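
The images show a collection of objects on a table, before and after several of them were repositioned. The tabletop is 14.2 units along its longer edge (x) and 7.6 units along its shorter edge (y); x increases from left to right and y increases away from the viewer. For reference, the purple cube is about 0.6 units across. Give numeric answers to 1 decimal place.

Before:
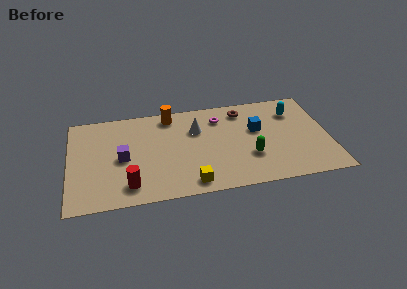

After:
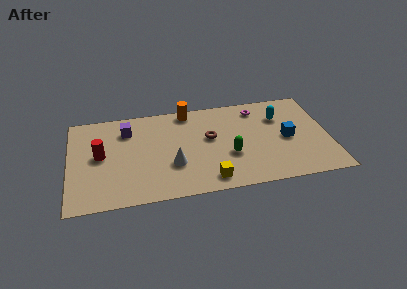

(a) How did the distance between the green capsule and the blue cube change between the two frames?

+1.1

They were about 2.2 units apart before and 3.3 after — 1.1 units further apart.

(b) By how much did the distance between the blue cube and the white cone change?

+3.0

They were about 3.4 units apart before and 6.4 after — 3.0 units further apart.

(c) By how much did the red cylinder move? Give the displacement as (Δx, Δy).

(-1.5, 2.6)

From the two frames, the red cylinder sits at roughly (3.2, 1.4) before and (1.7, 4.0) after.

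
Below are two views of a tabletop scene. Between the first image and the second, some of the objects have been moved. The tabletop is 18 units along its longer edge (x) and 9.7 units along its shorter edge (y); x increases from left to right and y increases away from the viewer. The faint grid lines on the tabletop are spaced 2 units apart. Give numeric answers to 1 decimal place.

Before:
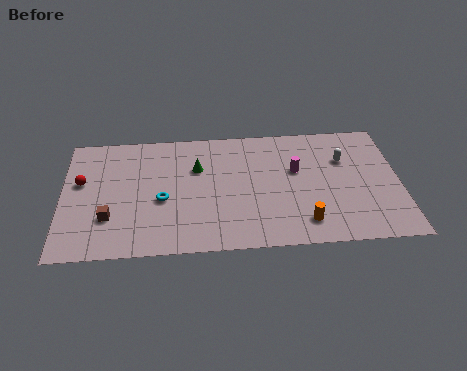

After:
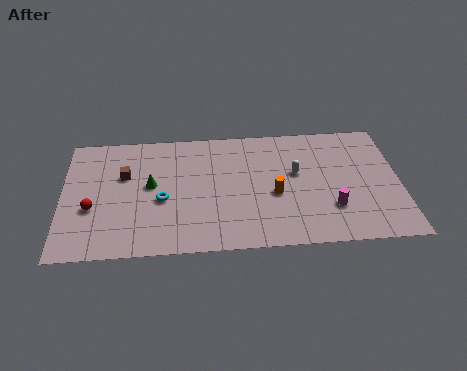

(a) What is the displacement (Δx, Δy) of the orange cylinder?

(-1.5, 2.3)

From the two frames, the orange cylinder sits at roughly (12.8, 1.8) before and (11.3, 4.1) after.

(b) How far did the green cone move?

2.8

From (7.2, 6.5) to (4.7, 5.3), the green cone covered √(2.5² + 1.2²) ≈ 2.8 units.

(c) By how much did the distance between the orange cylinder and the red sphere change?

-2.8

The distance was about 12.5 in the first image and 9.7 in the second, so they moved 2.8 units closer together.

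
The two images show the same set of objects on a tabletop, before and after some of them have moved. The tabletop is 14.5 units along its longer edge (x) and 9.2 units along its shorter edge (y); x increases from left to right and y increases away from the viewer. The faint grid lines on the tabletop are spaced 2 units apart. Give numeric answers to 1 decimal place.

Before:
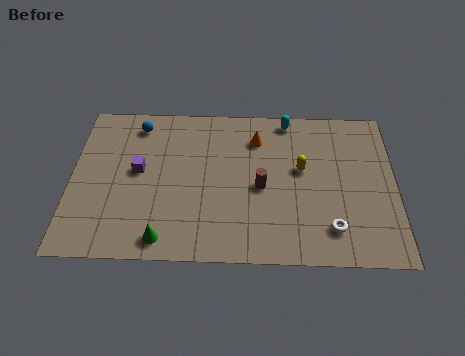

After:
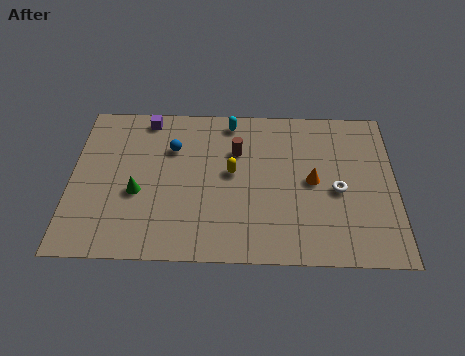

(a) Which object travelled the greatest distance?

the orange cone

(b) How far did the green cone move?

2.9

From (4.2, 1.1) to (3.0, 3.7), the green cone covered √(1.2² + 2.6²) ≈ 2.9 units.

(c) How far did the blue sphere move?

2.1

The blue sphere moved from about (2.9, 7.8) to (4.5, 6.4), a distance of √(1.6² + 1.4²) ≈ 2.1.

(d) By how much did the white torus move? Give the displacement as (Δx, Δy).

(0.3, 2.2)

The white torus was at about (11.6, 1.9) and moved to about (11.9, 4.1).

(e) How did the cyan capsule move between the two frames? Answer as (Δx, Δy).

(-2.6, -0.2)

From the two frames, the cyan capsule sits at roughly (9.7, 8.3) before and (7.1, 8.1) after.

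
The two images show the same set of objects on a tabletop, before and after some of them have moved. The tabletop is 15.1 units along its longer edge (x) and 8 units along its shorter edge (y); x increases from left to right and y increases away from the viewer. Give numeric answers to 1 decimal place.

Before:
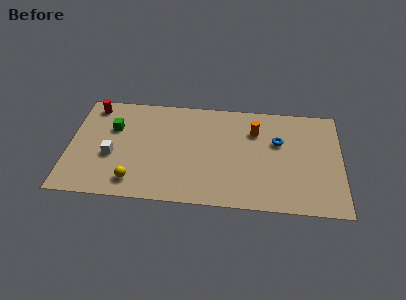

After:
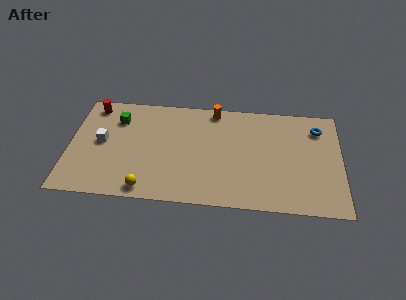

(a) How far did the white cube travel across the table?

1.2

From (2.4, 3.2) to (1.8, 4.2), the white cube covered √(0.6² + 1.0²) ≈ 1.2 units.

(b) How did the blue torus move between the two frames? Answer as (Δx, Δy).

(2.2, 1.2)

From the two frames, the blue torus sits at roughly (11.6, 5.1) before and (13.8, 6.3) after.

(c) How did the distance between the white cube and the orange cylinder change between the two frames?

-1.4

The distance was about 8.3 in the first image and 6.9 in the second, so they moved 1.4 units closer together.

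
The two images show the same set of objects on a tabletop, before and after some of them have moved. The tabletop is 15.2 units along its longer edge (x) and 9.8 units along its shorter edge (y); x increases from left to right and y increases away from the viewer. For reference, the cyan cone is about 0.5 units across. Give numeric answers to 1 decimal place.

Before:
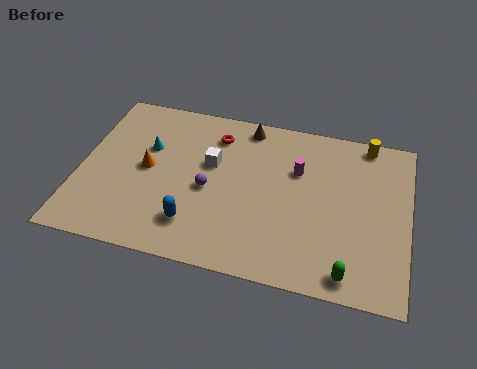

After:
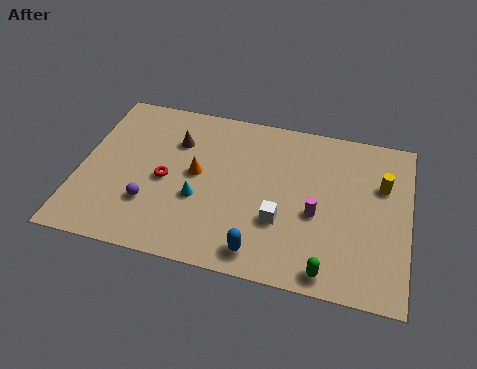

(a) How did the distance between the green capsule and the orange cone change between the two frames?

-2.7

The distance was about 10.3 in the first image and 7.6 in the second, so they moved 2.7 units closer together.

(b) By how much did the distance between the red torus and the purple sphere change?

-1.7

Before: roughly 3.4 units apart; after: 1.7. That's 1.7 units closer together.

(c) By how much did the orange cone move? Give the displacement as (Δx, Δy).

(2.3, 0.2)

From the two frames, the orange cone sits at roughly (3.1, 5.0) before and (5.4, 5.2) after.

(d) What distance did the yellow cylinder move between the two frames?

2.5

The yellow cylinder was near (13.1, 8.9) before and (13.9, 6.5) after, so it travelled √(0.8² + 2.4²) ≈ 2.5 units.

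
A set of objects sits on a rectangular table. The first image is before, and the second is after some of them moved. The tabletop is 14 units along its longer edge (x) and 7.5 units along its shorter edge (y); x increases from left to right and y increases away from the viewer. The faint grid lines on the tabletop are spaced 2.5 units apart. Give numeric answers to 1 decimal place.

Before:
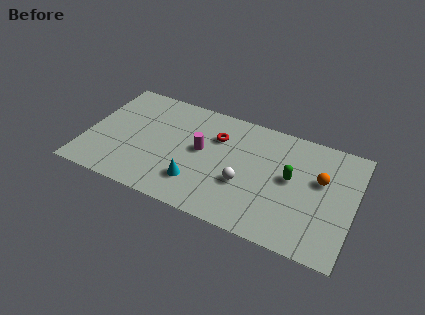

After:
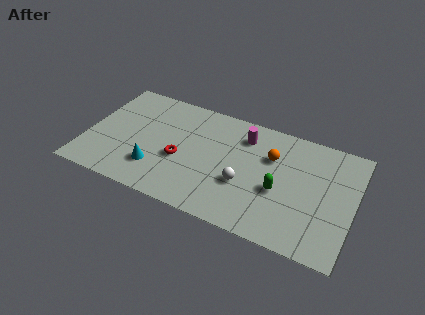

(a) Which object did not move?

the white sphere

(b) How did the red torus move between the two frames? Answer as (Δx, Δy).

(-1.7, -2.2)

From the two frames, the red torus sits at roughly (6.7, 5.3) before and (5.0, 3.1) after.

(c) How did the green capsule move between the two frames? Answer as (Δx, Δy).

(-0.5, -1.0)

The green capsule was at about (10.7, 4.1) and moved to about (10.2, 3.1).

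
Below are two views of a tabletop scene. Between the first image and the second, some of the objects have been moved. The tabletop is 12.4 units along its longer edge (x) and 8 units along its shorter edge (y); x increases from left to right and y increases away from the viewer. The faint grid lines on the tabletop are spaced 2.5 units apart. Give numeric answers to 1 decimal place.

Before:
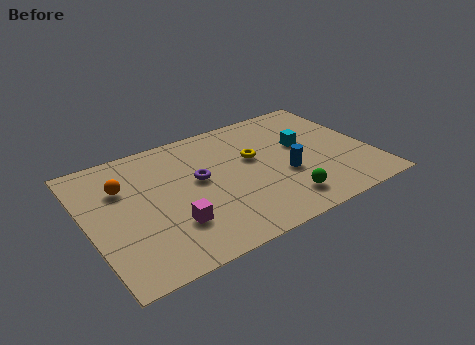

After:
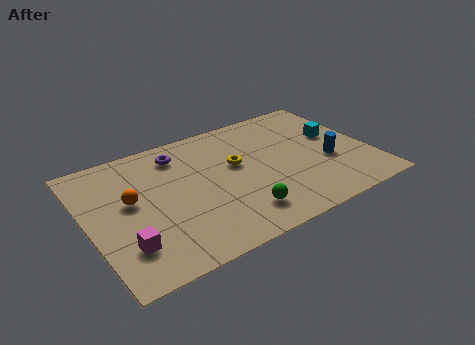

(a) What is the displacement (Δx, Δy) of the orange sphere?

(0.2, -1.0)

The orange sphere started near (1.7, 5.5) and ended near (1.9, 4.5).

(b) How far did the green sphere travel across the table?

1.9

From (8.1, 1.5) to (6.2, 1.6), the green sphere covered √(1.9² + 0.1²) ≈ 1.9 units.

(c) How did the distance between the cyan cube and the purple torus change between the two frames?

+2.3

They were about 4.7 units apart before and 7.0 after — 2.3 units further apart.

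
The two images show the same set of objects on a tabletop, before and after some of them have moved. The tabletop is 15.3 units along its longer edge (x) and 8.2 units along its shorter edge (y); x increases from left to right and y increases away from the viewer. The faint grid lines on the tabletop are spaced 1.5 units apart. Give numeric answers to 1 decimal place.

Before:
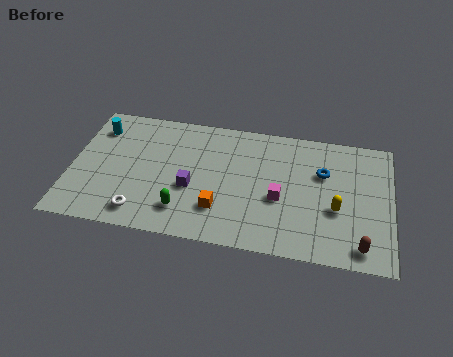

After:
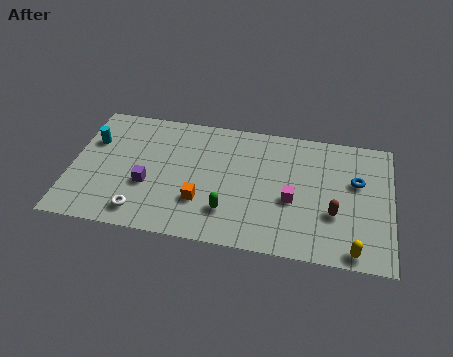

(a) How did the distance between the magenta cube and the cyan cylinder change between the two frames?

+0.5

The distance was about 9.4 in the first image and 9.9 in the second, so they moved 0.5 units further apart.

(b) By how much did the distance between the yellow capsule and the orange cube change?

+1.9

Before: roughly 5.6 units apart; after: 7.5. That's 1.9 units further apart.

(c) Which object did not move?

the white torus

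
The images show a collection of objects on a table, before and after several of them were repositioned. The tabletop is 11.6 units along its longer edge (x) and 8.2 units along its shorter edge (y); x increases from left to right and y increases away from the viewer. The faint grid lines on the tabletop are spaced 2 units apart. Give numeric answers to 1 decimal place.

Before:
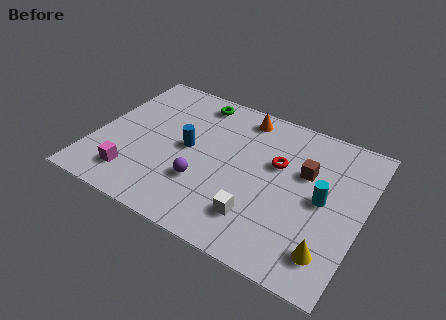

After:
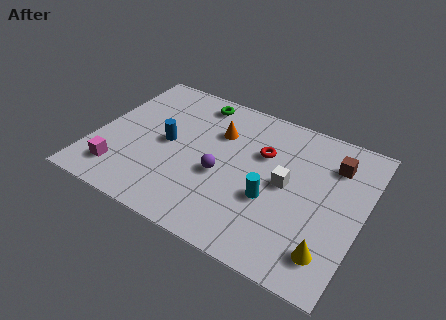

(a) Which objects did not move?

the green torus and the yellow cone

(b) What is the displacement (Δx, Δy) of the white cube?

(0.9, 2.3)

The white cube started near (7.4, 1.9) and ended near (8.3, 4.2).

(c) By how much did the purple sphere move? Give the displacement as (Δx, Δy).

(0.7, 0.8)

The purple sphere started near (4.9, 2.6) and ended near (5.6, 3.4).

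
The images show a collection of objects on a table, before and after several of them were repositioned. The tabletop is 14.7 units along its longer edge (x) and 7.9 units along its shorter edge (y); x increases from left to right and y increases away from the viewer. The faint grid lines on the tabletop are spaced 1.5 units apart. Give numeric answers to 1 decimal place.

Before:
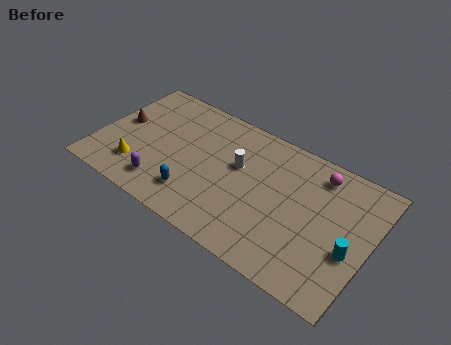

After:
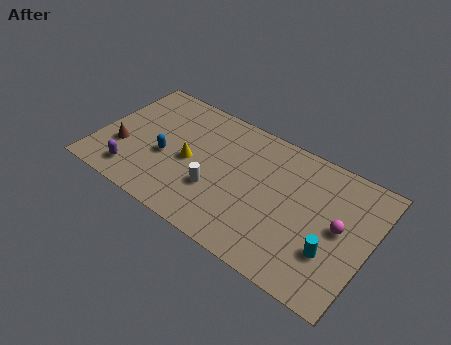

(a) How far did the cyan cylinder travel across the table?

1.1

From (13.8, 3.1) to (12.9, 2.5), the cyan cylinder covered √(0.9² + 0.6²) ≈ 1.1 units.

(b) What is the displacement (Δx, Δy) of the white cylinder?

(-0.9, -2.1)

The white cylinder was at about (7.5, 4.8) and moved to about (6.6, 2.7).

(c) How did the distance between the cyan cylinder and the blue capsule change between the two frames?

+0.9

They were about 8.3 units apart before and 9.2 after — 0.9 units further apart.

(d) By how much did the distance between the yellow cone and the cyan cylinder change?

-3.5

The distance was about 11.5 in the first image and 8.0 in the second, so they moved 3.5 units closer together.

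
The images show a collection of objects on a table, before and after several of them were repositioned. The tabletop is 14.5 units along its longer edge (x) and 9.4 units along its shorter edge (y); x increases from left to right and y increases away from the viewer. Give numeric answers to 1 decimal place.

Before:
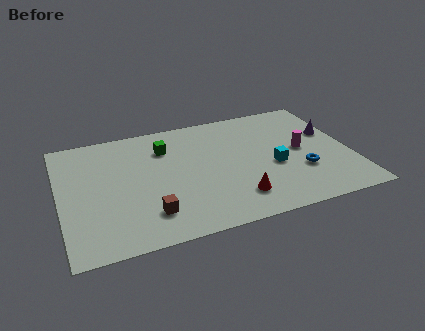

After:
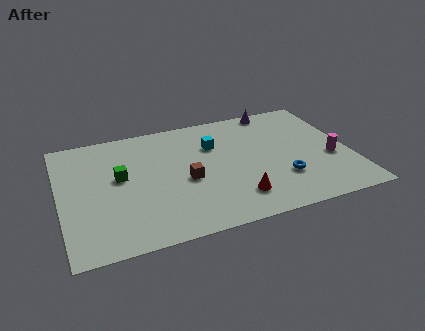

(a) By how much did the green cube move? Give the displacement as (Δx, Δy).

(-2.4, -1.7)

From the two frames, the green cube sits at roughly (5.4, 7.0) before and (3.0, 5.3) after.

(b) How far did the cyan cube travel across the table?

3.8

The cyan cube moved from about (10.6, 3.9) to (7.8, 6.5), a distance of √(2.8² + 2.6²) ≈ 3.8.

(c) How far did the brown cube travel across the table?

2.8

From (4.2, 2.1) to (6.2, 4.1), the brown cube covered √(2.0² + 2.0²) ≈ 2.8 units.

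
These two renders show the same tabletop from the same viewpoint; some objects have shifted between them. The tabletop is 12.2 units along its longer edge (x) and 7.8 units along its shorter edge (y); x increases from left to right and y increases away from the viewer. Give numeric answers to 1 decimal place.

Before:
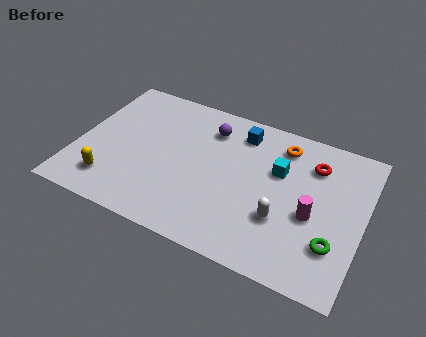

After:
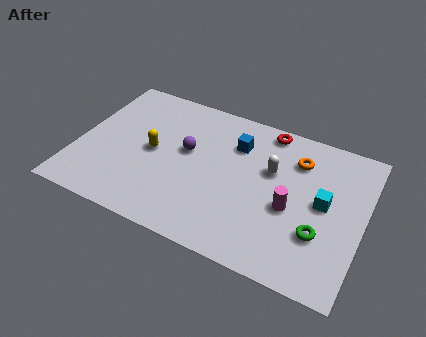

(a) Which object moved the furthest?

the yellow capsule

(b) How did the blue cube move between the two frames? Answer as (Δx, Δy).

(-0.1, -0.7)

From the two frames, the blue cube sits at roughly (6.7, 6.4) before and (6.6, 5.7) after.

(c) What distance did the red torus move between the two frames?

2.4

The red torus moved from about (9.9, 5.9) to (7.8, 7.0), a distance of √(2.1² + 1.1²) ≈ 2.4.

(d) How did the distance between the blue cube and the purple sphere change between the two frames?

+1.0

Before: roughly 1.3 units apart; after: 2.3. That's 1.0 units further apart.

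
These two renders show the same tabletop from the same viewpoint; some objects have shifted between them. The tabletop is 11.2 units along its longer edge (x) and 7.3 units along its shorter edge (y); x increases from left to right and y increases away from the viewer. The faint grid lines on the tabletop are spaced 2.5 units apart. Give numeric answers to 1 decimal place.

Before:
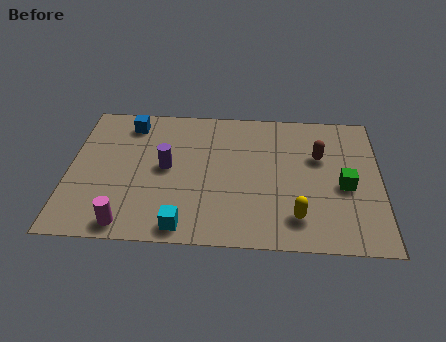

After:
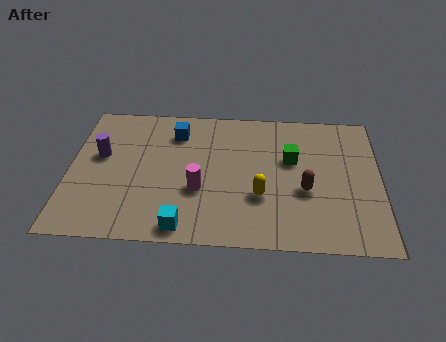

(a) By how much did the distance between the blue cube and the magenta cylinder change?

-2.2

The distance was about 5.3 in the first image and 3.1 in the second, so they moved 2.2 units closer together.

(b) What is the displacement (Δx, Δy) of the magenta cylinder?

(2.5, 1.9)

The magenta cylinder was at about (2.2, 0.8) and moved to about (4.7, 2.7).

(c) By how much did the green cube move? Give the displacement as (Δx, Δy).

(-1.9, 1.3)

From the two frames, the green cube sits at roughly (9.9, 3.2) before and (8.0, 4.5) after.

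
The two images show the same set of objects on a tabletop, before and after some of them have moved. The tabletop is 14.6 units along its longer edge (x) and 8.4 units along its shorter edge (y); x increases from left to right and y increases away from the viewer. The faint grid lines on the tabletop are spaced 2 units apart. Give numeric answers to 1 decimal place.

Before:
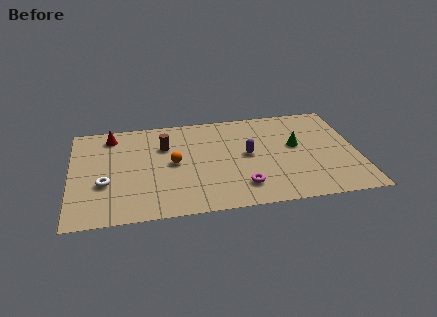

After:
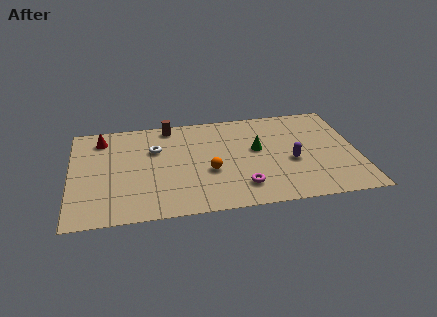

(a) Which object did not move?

the magenta torus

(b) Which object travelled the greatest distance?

the white torus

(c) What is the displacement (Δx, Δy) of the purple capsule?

(2.2, -0.9)

The purple capsule was at about (9.0, 4.4) and moved to about (11.2, 3.5).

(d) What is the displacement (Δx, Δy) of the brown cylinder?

(0.3, 1.7)

The brown cylinder started near (4.8, 5.8) and ended near (5.1, 7.5).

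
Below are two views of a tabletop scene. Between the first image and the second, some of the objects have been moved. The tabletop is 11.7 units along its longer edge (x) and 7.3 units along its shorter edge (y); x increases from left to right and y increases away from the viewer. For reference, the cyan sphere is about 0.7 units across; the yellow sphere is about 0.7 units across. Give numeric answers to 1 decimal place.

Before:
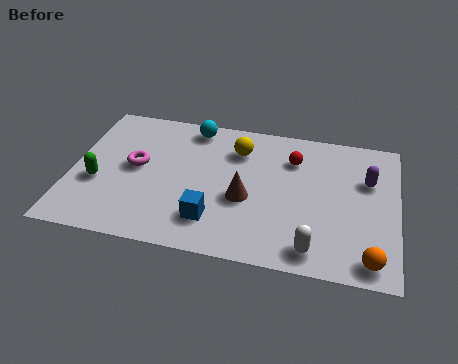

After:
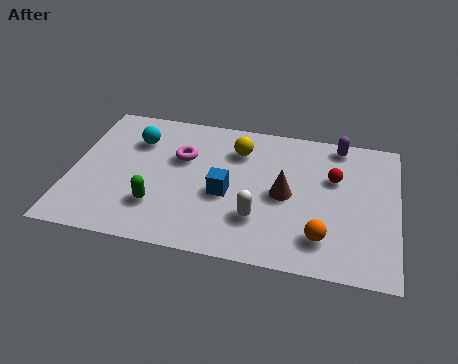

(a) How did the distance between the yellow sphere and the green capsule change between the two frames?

-1.2

Before: roughly 5.6 units apart; after: 4.4. That's 1.2 units closer together.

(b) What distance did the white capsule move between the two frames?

2.3

From (8.8, 1.0) to (6.8, 2.1), the white capsule covered √(2.0² + 1.1²) ≈ 2.3 units.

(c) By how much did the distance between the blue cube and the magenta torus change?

-1.3

They were about 3.6 units apart before and 2.3 after — 1.3 units closer together.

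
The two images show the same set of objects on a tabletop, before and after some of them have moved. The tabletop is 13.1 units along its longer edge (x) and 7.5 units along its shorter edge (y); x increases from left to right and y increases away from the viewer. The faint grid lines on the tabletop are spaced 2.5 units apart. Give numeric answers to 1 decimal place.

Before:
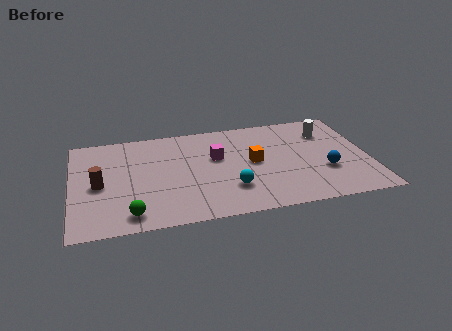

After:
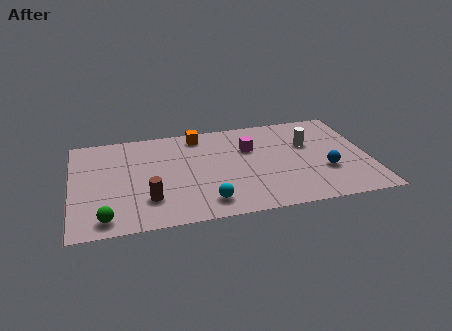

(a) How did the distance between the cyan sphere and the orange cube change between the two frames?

+3.1

The distance was about 2.1 in the first image and 5.2 in the second, so they moved 3.1 units further apart.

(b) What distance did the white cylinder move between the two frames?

1.2

The white cylinder moved from about (11.4, 5.6) to (10.5, 4.8), a distance of √(0.9² + 0.8²) ≈ 1.2.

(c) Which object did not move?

the blue sphere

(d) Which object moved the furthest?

the orange cube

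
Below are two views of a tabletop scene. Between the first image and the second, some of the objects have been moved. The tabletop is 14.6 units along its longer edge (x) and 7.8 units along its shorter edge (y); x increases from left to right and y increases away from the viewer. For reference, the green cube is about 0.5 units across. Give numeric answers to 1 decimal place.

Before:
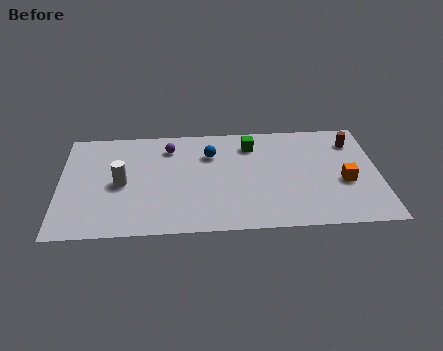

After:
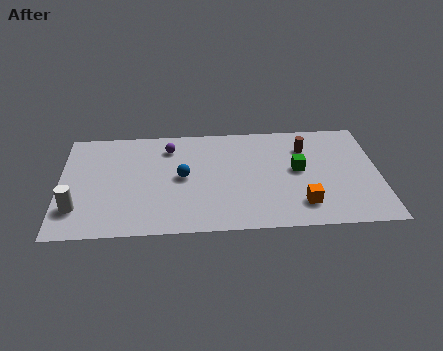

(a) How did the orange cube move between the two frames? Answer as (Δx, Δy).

(-2.0, -1.5)

The orange cube started near (13.0, 3.2) and ended near (11.0, 1.7).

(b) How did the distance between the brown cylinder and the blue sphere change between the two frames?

-0.6

The distance was about 6.6 in the first image and 6.0 in the second, so they moved 0.6 units closer together.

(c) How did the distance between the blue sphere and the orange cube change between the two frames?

-0.7

They were about 6.6 units apart before and 5.9 after — 0.7 units closer together.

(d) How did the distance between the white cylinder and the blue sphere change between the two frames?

+0.7

The distance was about 4.5 in the first image and 5.2 in the second, so they moved 0.7 units further apart.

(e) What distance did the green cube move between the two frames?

2.9

From (8.8, 6.2) to (10.9, 4.2), the green cube covered √(2.1² + 2.0²) ≈ 2.9 units.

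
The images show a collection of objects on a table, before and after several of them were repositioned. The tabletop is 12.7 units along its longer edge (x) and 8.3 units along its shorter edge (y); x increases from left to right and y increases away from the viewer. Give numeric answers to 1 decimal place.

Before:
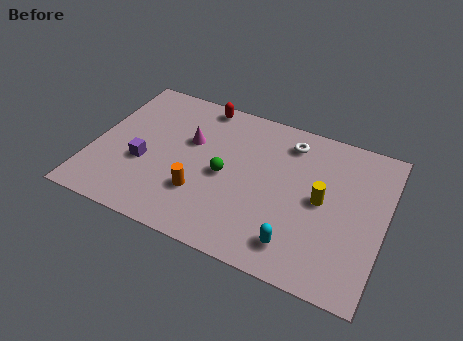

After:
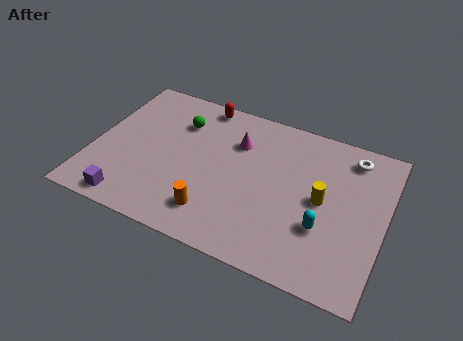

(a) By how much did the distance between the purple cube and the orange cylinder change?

+1.0

The distance was about 2.7 in the first image and 3.7 in the second, so they moved 1.0 units further apart.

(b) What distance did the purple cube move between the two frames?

2.3

The purple cube was near (2.3, 3.2) before and (2.0, 0.9) after, so it travelled √(0.3² + 2.3²) ≈ 2.3 units.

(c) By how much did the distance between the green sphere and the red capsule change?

-2.3

They were about 3.9 units apart before and 1.6 after — 2.3 units closer together.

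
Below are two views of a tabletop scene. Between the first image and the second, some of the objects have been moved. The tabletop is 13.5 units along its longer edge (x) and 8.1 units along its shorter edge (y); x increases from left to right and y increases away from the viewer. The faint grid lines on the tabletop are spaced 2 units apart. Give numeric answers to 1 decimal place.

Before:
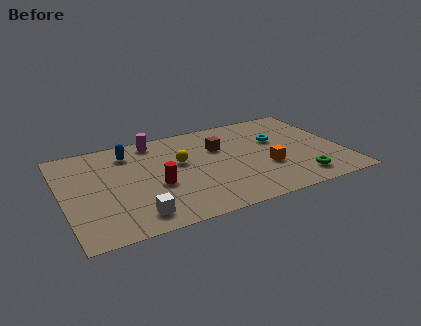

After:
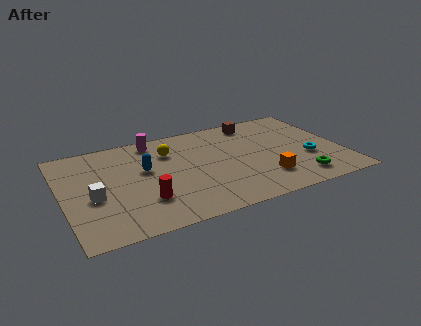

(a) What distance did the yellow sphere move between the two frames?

1.2

From (5.7, 4.8) to (5.3, 5.9), the yellow sphere covered √(0.4² + 1.1²) ≈ 1.2 units.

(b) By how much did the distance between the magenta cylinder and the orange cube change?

+0.5

Before: roughly 6.5 units apart; after: 7.0. That's 0.5 units further apart.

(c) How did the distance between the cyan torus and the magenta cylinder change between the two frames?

+2.1

They were about 6.1 units apart before and 8.2 after — 2.1 units further apart.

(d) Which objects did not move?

the magenta cylinder and the green torus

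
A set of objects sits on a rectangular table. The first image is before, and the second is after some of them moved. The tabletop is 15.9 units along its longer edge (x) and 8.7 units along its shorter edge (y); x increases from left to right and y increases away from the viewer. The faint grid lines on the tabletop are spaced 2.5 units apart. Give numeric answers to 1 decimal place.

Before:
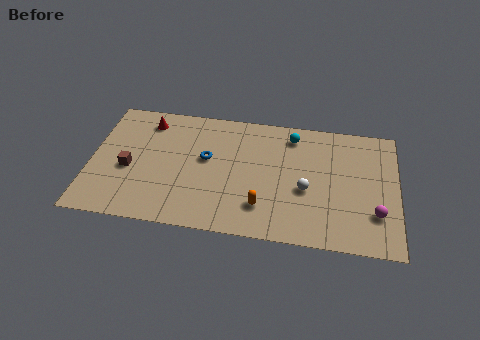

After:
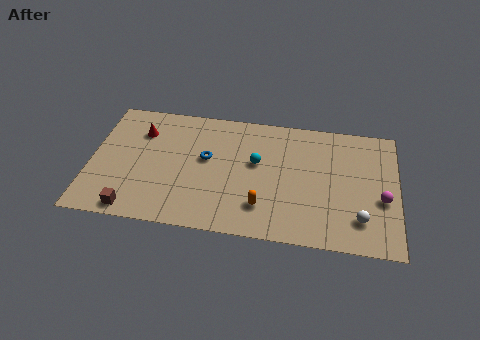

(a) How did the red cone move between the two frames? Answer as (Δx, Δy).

(-0.3, -0.8)

From the two frames, the red cone sits at roughly (2.8, 7.2) before and (2.5, 6.4) after.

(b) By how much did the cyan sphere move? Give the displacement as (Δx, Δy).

(-1.8, -2.2)

The cyan sphere was at about (10.4, 7.3) and moved to about (8.6, 5.1).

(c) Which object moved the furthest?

the white sphere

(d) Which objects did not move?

the orange capsule and the blue torus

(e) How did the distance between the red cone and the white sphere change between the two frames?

+3.2

Before: roughly 9.1 units apart; after: 12.3. That's 3.2 units further apart.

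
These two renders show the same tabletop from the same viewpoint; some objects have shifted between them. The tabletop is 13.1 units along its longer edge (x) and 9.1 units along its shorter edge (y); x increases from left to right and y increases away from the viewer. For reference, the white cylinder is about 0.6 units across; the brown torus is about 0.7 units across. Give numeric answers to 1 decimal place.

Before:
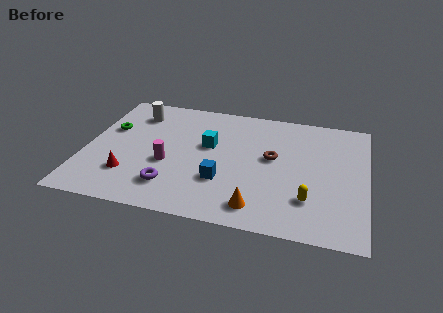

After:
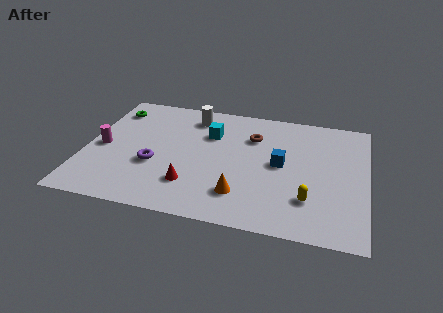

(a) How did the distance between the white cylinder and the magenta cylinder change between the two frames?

+1.2

Before: roughly 4.0 units apart; after: 5.2. That's 1.2 units further apart.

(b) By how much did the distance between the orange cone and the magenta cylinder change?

+2.1

They were about 4.8 units apart before and 6.9 after — 2.1 units further apart.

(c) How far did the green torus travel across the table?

1.6

From (1.0, 5.7) to (1.0, 7.3), the green torus covered √(0.0² + 1.6²) ≈ 1.6 units.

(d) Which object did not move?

the yellow capsule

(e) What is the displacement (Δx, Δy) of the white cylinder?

(2.7, 0.3)

The white cylinder was at about (2.1, 7.2) and moved to about (4.8, 7.5).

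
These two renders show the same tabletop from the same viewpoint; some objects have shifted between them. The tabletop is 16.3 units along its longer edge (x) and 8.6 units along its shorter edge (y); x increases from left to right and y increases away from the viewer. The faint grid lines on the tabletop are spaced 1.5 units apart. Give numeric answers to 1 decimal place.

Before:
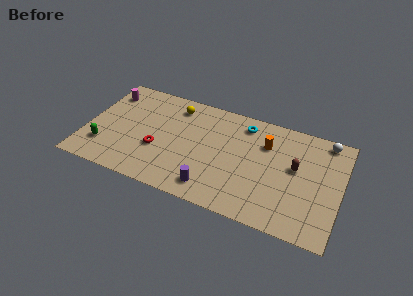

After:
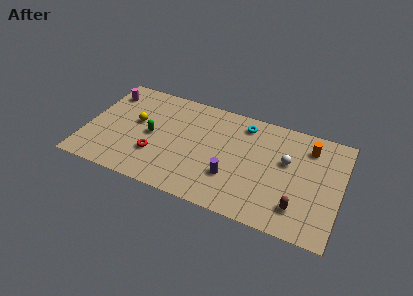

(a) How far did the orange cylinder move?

2.8

From (11.4, 6.1) to (14.1, 6.8), the orange cylinder covered √(2.7² + 0.7²) ≈ 2.8 units.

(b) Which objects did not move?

the cyan torus and the magenta cylinder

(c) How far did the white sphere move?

3.4

From (15.1, 7.7) to (12.8, 5.2), the white sphere covered √(2.3² + 2.5²) ≈ 3.4 units.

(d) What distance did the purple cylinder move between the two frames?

1.7

From (8.4, 1.4) to (9.5, 2.7), the purple cylinder covered √(1.1² + 1.3²) ≈ 1.7 units.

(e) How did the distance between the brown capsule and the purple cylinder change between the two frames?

-1.7

The distance was about 6.1 in the first image and 4.4 in the second, so they moved 1.7 units closer together.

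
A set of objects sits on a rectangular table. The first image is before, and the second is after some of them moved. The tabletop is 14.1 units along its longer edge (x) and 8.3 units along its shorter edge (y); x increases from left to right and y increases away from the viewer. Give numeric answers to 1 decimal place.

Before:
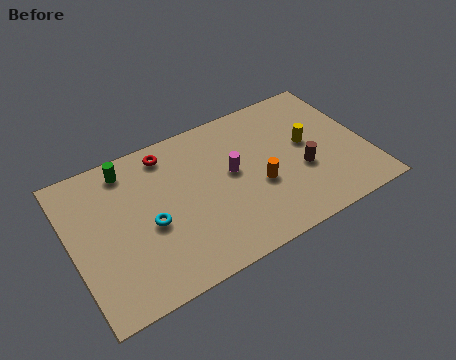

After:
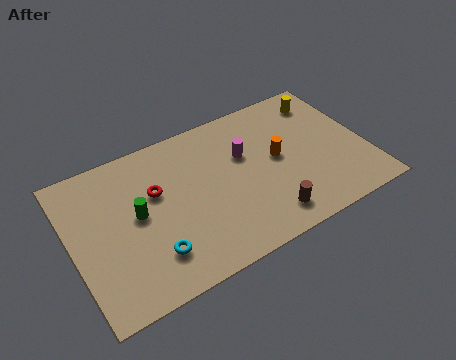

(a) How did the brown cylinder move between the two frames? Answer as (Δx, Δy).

(-2.0, -1.8)

The brown cylinder started near (10.9, 3.2) and ended near (8.9, 1.4).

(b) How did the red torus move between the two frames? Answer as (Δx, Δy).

(-0.8, -1.9)

The red torus was at about (4.9, 7.1) and moved to about (4.1, 5.2).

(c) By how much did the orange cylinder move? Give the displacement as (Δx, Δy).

(1.1, 1.1)

The orange cylinder started near (8.8, 3.3) and ended near (9.9, 4.4).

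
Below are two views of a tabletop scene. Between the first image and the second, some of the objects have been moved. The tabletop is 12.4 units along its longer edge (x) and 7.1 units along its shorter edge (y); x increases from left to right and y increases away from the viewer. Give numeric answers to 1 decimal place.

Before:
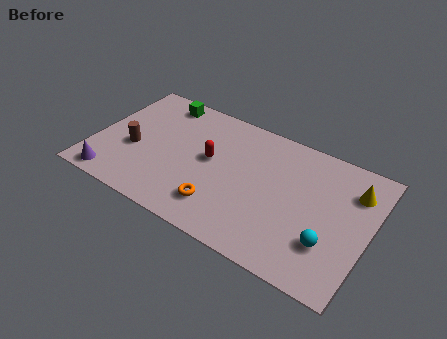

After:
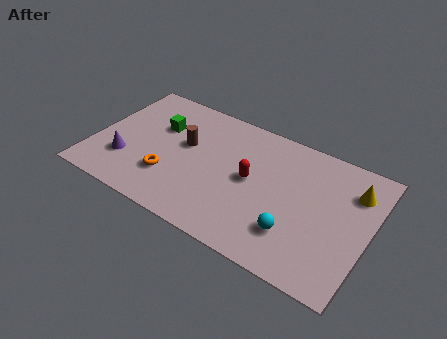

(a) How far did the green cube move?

1.5

The green cube moved from about (2.5, 6.2) to (2.7, 4.7), a distance of √(0.2² + 1.5²) ≈ 1.5.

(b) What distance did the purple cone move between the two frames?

1.4

The purple cone moved from about (1.2, 0.8) to (1.6, 2.1), a distance of √(0.4² + 1.3²) ≈ 1.4.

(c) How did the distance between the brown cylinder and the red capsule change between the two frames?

-0.4

The distance was about 3.5 in the first image and 3.1 in the second, so they moved 0.4 units closer together.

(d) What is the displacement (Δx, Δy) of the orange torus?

(-2.4, 0.5)

The orange torus started near (6.0, 1.6) and ended near (3.6, 2.1).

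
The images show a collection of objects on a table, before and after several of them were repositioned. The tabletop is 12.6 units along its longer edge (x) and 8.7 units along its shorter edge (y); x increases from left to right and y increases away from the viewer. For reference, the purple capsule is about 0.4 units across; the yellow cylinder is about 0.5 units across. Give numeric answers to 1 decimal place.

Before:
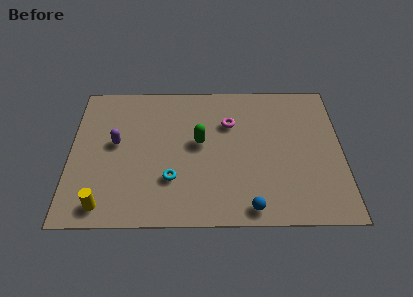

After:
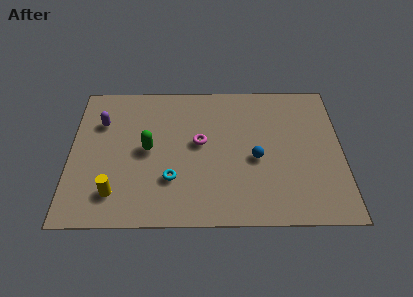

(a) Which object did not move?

the cyan torus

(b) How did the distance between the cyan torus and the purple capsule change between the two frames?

+1.4

Before: roughly 3.4 units apart; after: 4.8. That's 1.4 units further apart.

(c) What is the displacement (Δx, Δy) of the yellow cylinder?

(0.5, 0.7)

The yellow cylinder was at about (1.6, 1.1) and moved to about (2.1, 1.8).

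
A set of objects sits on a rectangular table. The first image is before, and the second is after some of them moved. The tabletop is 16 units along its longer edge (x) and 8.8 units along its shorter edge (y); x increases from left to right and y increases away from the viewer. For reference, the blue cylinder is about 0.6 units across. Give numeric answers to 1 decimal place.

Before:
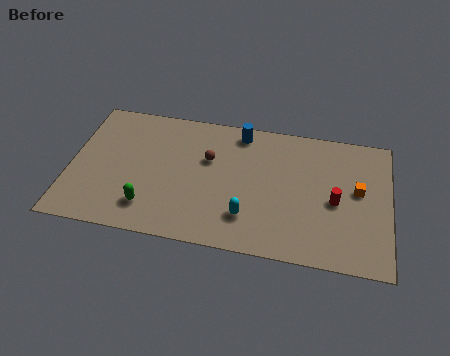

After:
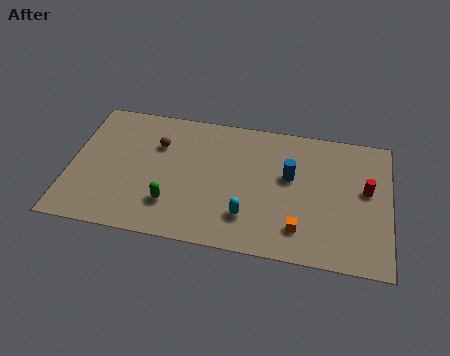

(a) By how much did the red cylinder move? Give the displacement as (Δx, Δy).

(1.5, 1.0)

The red cylinder was at about (13.3, 4.0) and moved to about (14.8, 5.0).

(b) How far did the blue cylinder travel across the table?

3.6

The blue cylinder moved from about (8.4, 7.7) to (11.0, 5.2), a distance of √(2.6² + 2.5²) ≈ 3.6.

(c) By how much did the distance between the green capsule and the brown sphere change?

-0.7

They were about 4.6 units apart before and 3.9 after — 0.7 units closer together.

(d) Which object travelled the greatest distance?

the orange cube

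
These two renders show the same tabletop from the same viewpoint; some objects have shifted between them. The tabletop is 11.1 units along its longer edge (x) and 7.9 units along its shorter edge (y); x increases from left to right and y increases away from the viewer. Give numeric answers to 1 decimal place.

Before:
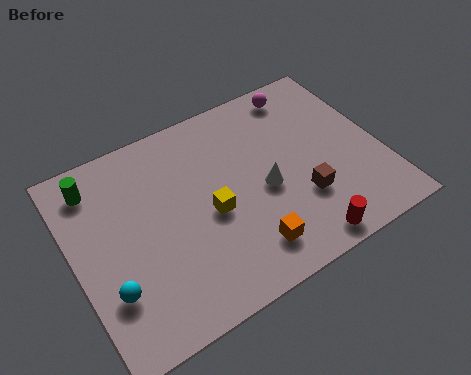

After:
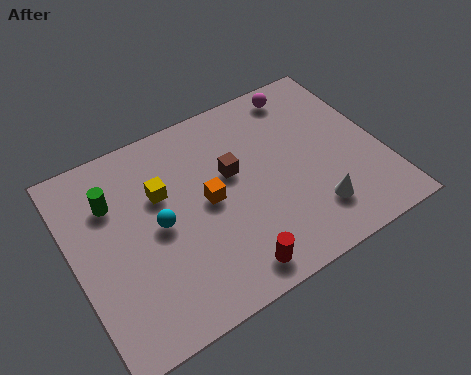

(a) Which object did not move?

the magenta sphere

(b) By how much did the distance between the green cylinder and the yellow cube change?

-3.0

The distance was about 4.8 in the first image and 1.8 in the second, so they moved 3.0 units closer together.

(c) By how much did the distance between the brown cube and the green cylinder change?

-3.7

Before: roughly 8.0 units apart; after: 4.3. That's 3.7 units closer together.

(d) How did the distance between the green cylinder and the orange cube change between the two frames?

-3.3

The distance was about 6.9 in the first image and 3.6 in the second, so they moved 3.3 units closer together.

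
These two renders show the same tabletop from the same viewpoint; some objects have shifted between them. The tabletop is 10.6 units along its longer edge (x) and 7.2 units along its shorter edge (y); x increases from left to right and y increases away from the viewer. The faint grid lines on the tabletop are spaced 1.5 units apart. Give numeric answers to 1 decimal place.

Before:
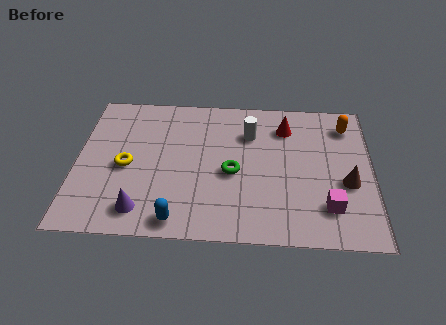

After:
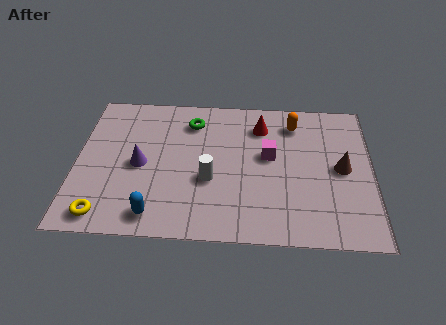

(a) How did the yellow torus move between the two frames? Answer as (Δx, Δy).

(-0.7, -2.4)

The yellow torus started near (1.8, 3.3) and ended near (1.1, 0.9).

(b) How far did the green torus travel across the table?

2.9

The green torus was near (5.6, 3.2) before and (4.1, 5.7) after, so it travelled √(1.5² + 2.5²) ≈ 2.9 units.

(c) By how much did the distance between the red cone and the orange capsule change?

-1.0

They were about 2.2 units apart before and 1.2 after — 1.0 units closer together.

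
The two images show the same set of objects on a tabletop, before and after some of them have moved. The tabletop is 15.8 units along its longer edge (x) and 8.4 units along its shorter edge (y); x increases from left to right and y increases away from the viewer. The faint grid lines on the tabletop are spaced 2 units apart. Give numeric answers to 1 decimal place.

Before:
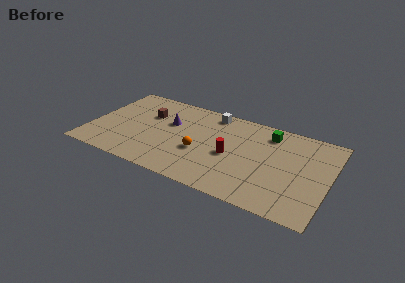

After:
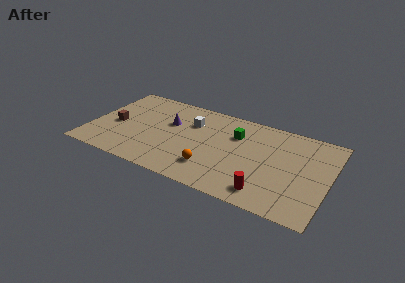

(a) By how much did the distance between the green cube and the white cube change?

-0.9

The distance was about 3.9 in the first image and 3.0 in the second, so they moved 0.9 units closer together.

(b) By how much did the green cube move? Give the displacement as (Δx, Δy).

(-2.1, -1.0)

From the two frames, the green cube sits at roughly (11.6, 6.9) before and (9.5, 5.9) after.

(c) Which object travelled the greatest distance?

the red cylinder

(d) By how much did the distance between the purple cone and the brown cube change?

+2.3

They were about 1.5 units apart before and 3.8 after — 2.3 units further apart.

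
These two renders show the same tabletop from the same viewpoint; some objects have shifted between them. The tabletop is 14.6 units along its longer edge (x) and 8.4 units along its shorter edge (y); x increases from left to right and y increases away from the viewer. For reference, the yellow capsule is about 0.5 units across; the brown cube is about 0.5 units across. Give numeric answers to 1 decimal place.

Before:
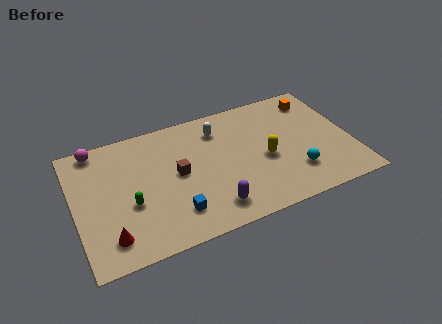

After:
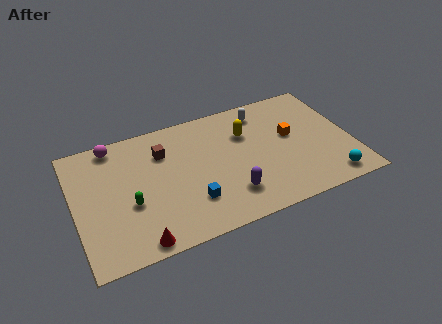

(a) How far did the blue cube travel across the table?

1.0

From (5.0, 1.9) to (5.9, 2.3), the blue cube covered √(0.9² + 0.4²) ≈ 1.0 units.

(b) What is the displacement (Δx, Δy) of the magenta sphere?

(0.9, -0.1)

The magenta sphere was at about (1.4, 7.6) and moved to about (2.3, 7.5).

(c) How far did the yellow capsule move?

2.2

The yellow capsule moved from about (10.0, 3.7) to (9.2, 5.8), a distance of √(0.8² + 2.1²) ≈ 2.2.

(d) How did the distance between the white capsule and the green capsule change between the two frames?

+2.3

Before: roughly 6.0 units apart; after: 8.3. That's 2.3 units further apart.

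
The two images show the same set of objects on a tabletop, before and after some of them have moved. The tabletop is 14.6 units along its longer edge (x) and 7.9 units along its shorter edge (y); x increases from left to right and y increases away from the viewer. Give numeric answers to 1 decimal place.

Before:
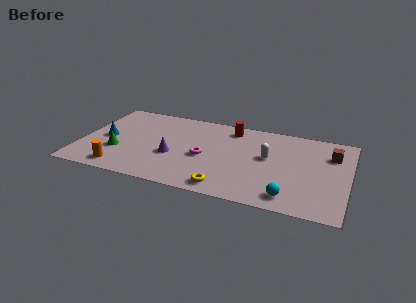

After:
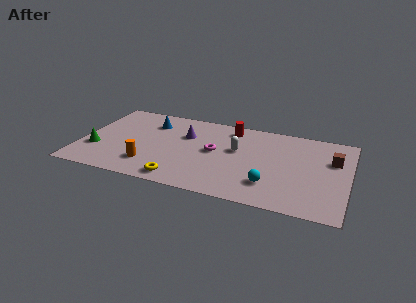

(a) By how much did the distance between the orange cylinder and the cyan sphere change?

-2.6

They were about 9.2 units apart before and 6.6 after — 2.6 units closer together.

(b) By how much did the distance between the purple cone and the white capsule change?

-2.3

Before: roughly 5.3 units apart; after: 3.0. That's 2.3 units closer together.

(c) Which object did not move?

the red cylinder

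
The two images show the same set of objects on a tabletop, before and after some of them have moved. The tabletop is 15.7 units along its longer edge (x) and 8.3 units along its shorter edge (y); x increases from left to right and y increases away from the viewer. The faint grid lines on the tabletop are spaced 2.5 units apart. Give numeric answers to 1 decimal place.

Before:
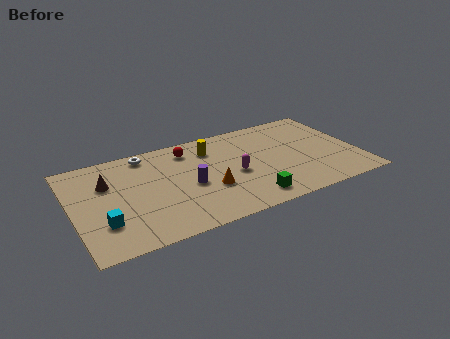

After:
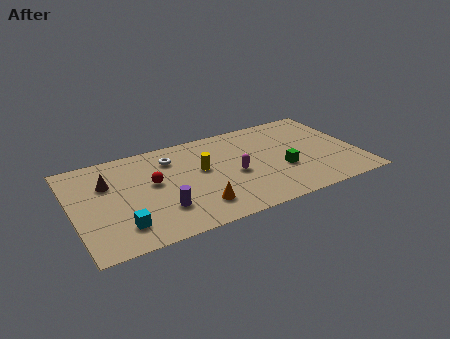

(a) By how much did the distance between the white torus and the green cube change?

-1.1

Before: roughly 7.8 units apart; after: 6.7. That's 1.1 units closer together.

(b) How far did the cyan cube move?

1.1

The cyan cube was near (1.5, 2.4) before and (2.4, 1.8) after, so it travelled √(0.9² + 0.6²) ≈ 1.1 units.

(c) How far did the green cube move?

2.8

The green cube moved from about (9.3, 1.3) to (11.4, 3.1), a distance of √(2.1² + 1.8²) ≈ 2.8.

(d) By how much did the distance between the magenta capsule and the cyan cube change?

-0.7

Before: roughly 7.4 units apart; after: 6.7. That's 0.7 units closer together.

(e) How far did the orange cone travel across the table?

1.4

The orange cone moved from about (7.3, 3.0) to (6.5, 1.8), a distance of √(0.8² + 1.2²) ≈ 1.4.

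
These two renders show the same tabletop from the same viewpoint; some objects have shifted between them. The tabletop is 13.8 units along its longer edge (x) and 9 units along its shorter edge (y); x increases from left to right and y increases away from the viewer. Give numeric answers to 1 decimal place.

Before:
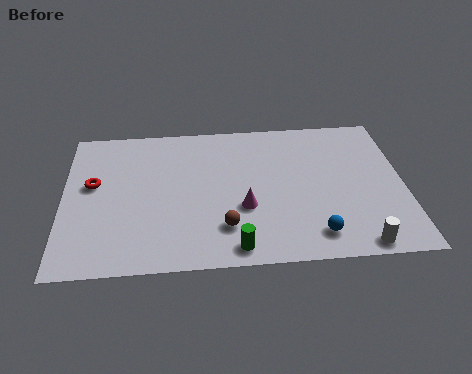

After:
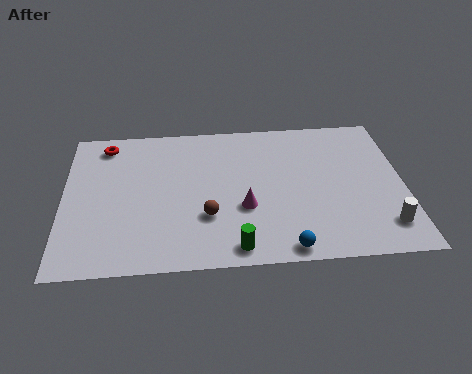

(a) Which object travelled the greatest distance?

the red torus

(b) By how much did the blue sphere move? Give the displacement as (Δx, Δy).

(-1.2, -0.7)

The blue sphere was at about (10.1, 1.5) and moved to about (8.9, 0.8).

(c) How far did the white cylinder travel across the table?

1.5

The white cylinder moved from about (11.8, 0.8) to (12.9, 1.8), a distance of √(1.1² + 1.0²) ≈ 1.5.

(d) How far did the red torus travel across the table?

2.5

The red torus moved from about (1.2, 5.2) to (1.7, 7.7), a distance of √(0.5² + 2.5²) ≈ 2.5.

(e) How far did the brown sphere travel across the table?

1.0

The brown sphere was near (6.5, 2.2) before and (5.8, 2.9) after, so it travelled √(0.7² + 0.7²) ≈ 1.0 units.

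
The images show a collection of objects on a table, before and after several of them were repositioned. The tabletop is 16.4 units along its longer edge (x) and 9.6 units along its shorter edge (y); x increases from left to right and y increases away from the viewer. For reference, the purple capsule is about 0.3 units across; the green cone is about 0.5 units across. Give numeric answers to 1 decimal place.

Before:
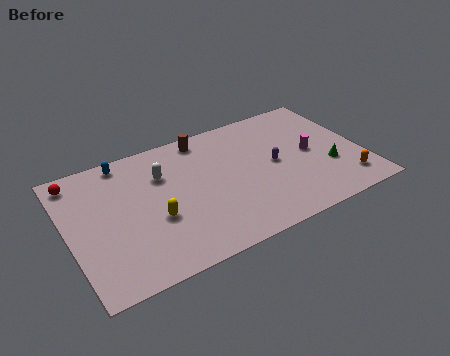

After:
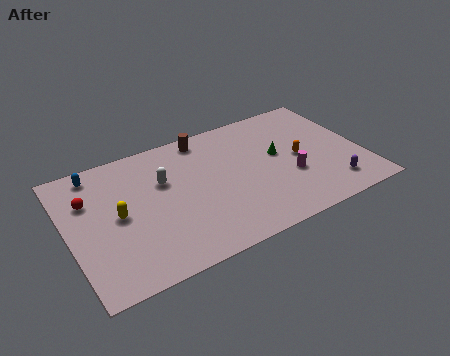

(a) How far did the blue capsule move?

1.6

The blue capsule was near (3.5, 8.6) before and (1.9, 8.4) after, so it travelled √(1.6² + 0.2²) ≈ 1.6 units.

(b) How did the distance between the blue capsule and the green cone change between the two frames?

-1.8

The distance was about 12.1 in the first image and 10.3 in the second, so they moved 1.8 units closer together.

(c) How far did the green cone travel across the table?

3.3

From (14.4, 3.3) to (11.8, 5.4), the green cone covered √(2.6² + 2.1²) ≈ 3.3 units.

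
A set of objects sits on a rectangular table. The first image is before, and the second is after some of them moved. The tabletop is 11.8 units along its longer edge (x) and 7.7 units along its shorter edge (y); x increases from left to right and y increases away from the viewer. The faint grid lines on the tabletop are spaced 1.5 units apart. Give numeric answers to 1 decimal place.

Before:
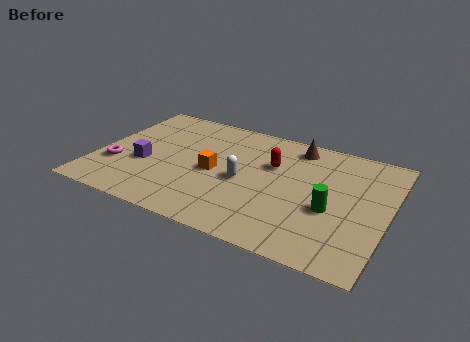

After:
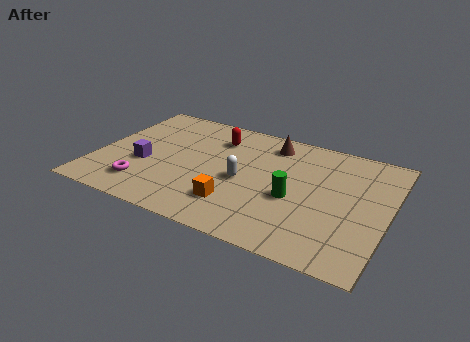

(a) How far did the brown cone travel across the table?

1.0

The brown cone moved from about (7.8, 6.6) to (6.8, 6.4), a distance of √(1.0² + 0.2²) ≈ 1.0.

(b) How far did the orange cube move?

2.0

From (4.8, 3.6) to (5.9, 1.9), the orange cube covered √(1.1² + 1.7²) ≈ 2.0 units.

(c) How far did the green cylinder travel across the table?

1.5

From (9.6, 3.1) to (8.1, 3.2), the green cylinder covered √(1.5² + 0.1²) ≈ 1.5 units.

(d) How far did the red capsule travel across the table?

2.6

The red capsule moved from about (7.0, 5.0) to (4.6, 5.9), a distance of √(2.4² + 0.9²) ≈ 2.6.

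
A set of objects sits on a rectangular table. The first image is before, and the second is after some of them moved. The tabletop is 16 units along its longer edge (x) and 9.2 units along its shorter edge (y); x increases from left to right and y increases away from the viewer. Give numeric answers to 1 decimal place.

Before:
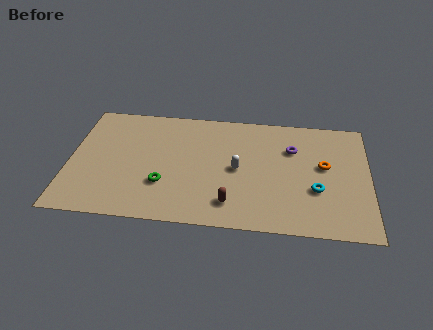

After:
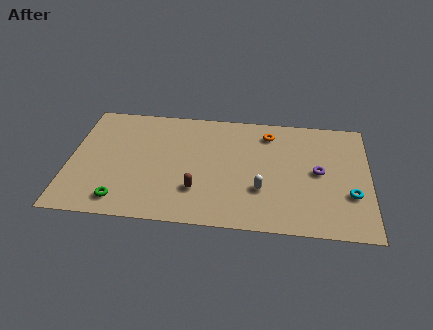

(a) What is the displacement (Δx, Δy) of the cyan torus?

(1.8, -0.2)

From the two frames, the cyan torus sits at roughly (13.2, 3.3) before and (15.0, 3.1) after.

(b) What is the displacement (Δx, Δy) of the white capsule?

(1.3, -1.5)

From the two frames, the white capsule sits at roughly (9.0, 4.5) before and (10.3, 3.0) after.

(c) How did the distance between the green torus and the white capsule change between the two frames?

+3.4

Before: roughly 4.2 units apart; after: 7.6. That's 3.4 units further apart.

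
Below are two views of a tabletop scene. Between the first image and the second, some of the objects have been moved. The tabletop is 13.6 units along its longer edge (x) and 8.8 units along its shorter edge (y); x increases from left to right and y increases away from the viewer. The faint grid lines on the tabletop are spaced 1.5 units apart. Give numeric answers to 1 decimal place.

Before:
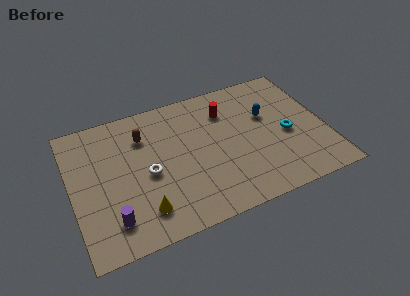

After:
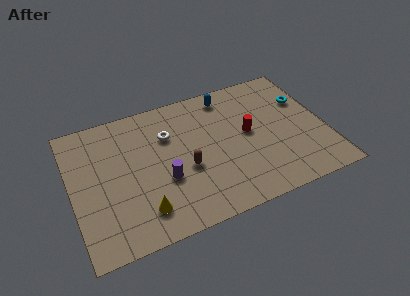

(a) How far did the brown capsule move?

3.5

The brown capsule was near (4.0, 6.5) before and (6.0, 3.6) after, so it travelled √(2.0² + 2.9²) ≈ 3.5 units.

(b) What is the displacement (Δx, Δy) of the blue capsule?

(-1.9, 2.1)

The blue capsule started near (10.6, 5.5) and ended near (8.7, 7.6).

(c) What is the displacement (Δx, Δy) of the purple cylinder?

(2.9, 1.5)

The purple cylinder started near (1.9, 1.8) and ended near (4.8, 3.3).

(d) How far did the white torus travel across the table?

2.5

The white torus moved from about (4.0, 4.0) to (5.3, 6.1), a distance of √(1.3² + 2.1²) ≈ 2.5.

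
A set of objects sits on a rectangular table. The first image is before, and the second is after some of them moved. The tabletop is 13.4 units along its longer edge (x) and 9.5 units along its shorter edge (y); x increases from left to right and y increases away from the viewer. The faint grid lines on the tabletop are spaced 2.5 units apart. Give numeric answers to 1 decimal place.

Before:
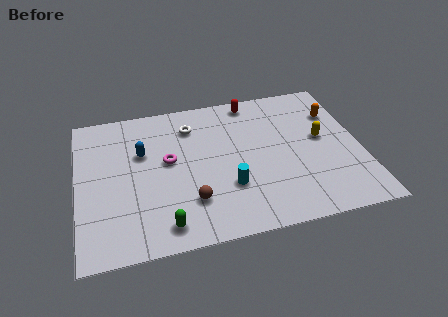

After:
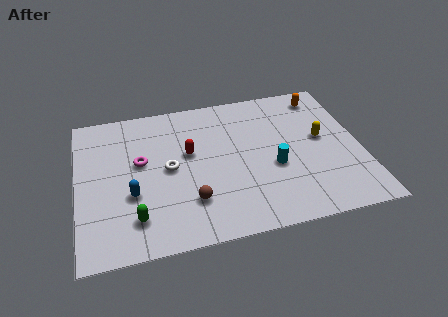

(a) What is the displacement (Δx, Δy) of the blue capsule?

(-0.6, -2.6)

The blue capsule started near (3.1, 6.1) and ended near (2.5, 3.5).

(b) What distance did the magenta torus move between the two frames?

1.3

From (4.3, 5.3) to (3.0, 5.5), the magenta torus covered √(1.3² + 0.2²) ≈ 1.3 units.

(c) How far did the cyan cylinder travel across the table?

2.3

From (7.0, 3.0) to (9.2, 3.8), the cyan cylinder covered √(2.2² + 0.8²) ≈ 2.3 units.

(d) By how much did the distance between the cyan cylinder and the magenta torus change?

+2.9

Before: roughly 3.5 units apart; after: 6.4. That's 2.9 units further apart.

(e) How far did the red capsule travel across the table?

4.3

The red capsule was near (8.5, 8.5) before and (5.3, 5.6) after, so it travelled √(3.2² + 2.9²) ≈ 4.3 units.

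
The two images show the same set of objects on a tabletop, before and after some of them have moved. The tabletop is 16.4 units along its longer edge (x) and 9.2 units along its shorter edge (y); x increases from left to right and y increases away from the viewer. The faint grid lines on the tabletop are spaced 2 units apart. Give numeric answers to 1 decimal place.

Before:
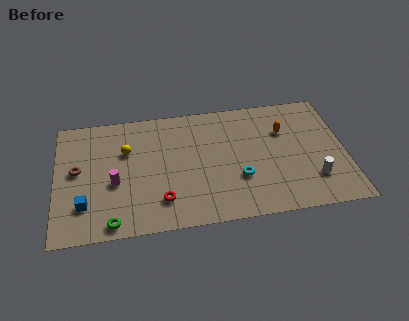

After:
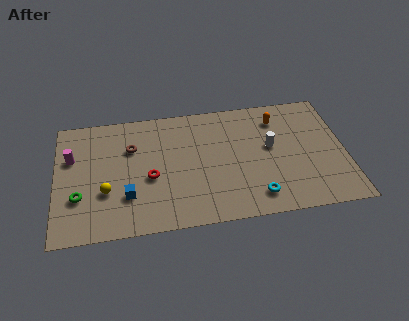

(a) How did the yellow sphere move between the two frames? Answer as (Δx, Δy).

(-1.2, -2.9)

The yellow sphere started near (4.0, 6.1) and ended near (2.8, 3.2).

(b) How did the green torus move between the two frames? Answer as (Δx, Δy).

(-1.8, 2.1)

From the two frames, the green torus sits at roughly (3.1, 0.9) before and (1.3, 3.0) after.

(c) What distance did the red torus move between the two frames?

1.9

The red torus moved from about (5.9, 2.1) to (5.3, 3.9), a distance of √(0.6² + 1.8²) ≈ 1.9.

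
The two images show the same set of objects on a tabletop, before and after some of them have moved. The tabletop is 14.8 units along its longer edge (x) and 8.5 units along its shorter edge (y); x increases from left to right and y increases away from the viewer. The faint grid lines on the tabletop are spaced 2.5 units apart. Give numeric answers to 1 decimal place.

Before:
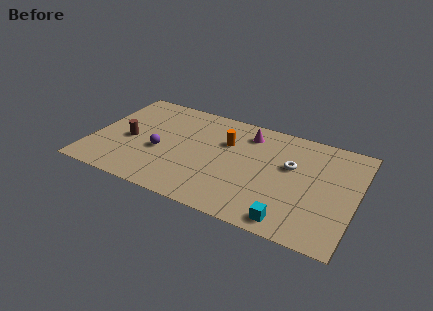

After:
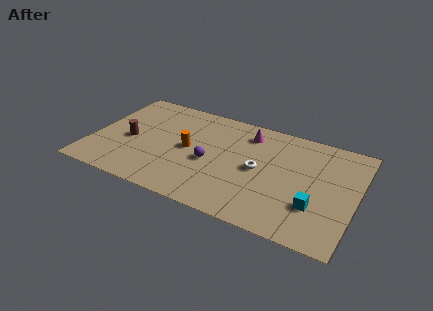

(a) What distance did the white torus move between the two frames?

2.0

The white torus was near (11.1, 5.2) before and (9.4, 4.2) after, so it travelled √(1.7² + 1.0²) ≈ 2.0 units.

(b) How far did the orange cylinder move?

2.4

The orange cylinder moved from about (7.4, 5.7) to (5.4, 4.3), a distance of √(2.0² + 1.4²) ≈ 2.4.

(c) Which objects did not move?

the magenta cone and the brown cylinder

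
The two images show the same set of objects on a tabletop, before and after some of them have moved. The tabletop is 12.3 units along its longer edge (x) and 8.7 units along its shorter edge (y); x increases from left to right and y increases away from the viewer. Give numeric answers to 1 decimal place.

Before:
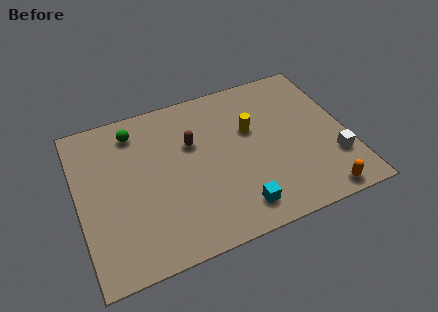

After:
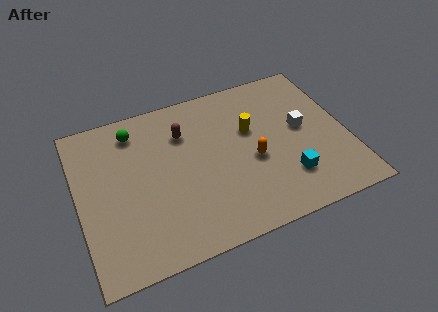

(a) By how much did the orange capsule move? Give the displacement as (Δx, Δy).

(-2.7, 2.9)

The orange capsule was at about (10.6, 0.8) and moved to about (7.9, 3.7).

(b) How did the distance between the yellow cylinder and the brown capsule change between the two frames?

+0.4

Before: roughly 2.7 units apart; after: 3.1. That's 0.4 units further apart.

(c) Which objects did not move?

the yellow cylinder and the green sphere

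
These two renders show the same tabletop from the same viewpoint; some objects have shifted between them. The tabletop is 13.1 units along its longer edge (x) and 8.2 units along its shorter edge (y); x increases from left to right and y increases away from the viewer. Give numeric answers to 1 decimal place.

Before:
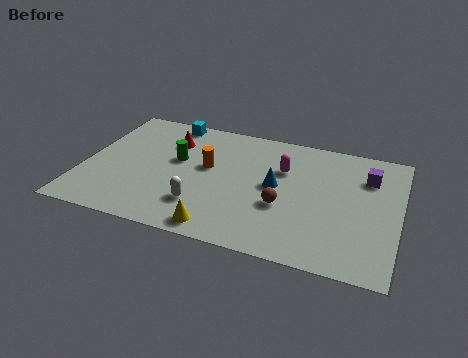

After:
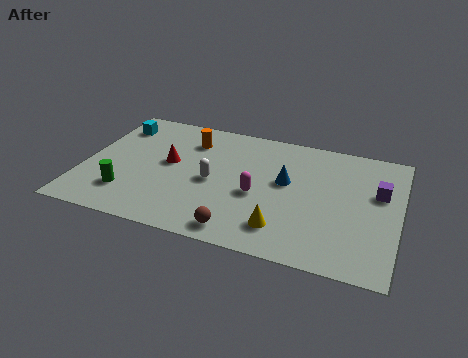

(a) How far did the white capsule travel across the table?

1.7

The white capsule moved from about (5.1, 2.1) to (5.4, 3.8), a distance of √(0.3² + 1.7²) ≈ 1.7.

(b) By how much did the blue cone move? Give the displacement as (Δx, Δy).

(0.4, 0.4)

The blue cone was at about (8.0, 4.3) and moved to about (8.4, 4.7).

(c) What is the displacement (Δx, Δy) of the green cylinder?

(-1.8, -2.8)

From the two frames, the green cylinder sits at roughly (3.8, 4.8) before and (2.0, 2.0) after.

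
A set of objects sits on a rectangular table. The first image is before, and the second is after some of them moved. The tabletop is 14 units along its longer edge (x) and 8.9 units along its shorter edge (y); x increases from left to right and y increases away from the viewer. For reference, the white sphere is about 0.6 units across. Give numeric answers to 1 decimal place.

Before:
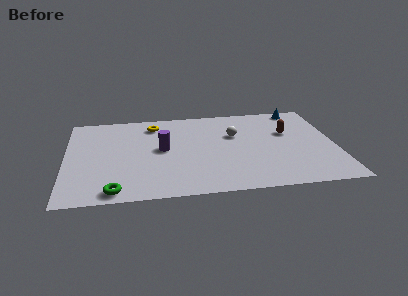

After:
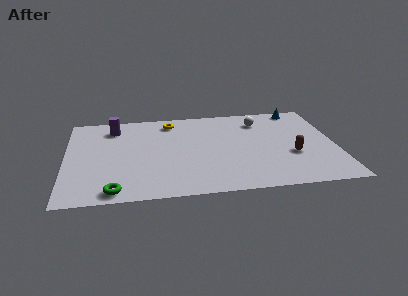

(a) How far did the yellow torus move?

0.9

The yellow torus moved from about (4.6, 7.3) to (5.5, 7.5), a distance of √(0.9² + 0.2²) ≈ 0.9.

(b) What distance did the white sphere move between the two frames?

1.9

The white sphere was near (8.8, 5.7) before and (10.2, 7.0) after, so it travelled √(1.4² + 1.3²) ≈ 1.9 units.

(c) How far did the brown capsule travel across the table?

2.3

The brown capsule was near (11.6, 5.6) before and (11.7, 3.3) after, so it travelled √(0.1² + 2.3²) ≈ 2.3 units.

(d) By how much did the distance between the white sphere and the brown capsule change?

+1.2

The distance was about 2.8 in the first image and 4.0 in the second, so they moved 1.2 units further apart.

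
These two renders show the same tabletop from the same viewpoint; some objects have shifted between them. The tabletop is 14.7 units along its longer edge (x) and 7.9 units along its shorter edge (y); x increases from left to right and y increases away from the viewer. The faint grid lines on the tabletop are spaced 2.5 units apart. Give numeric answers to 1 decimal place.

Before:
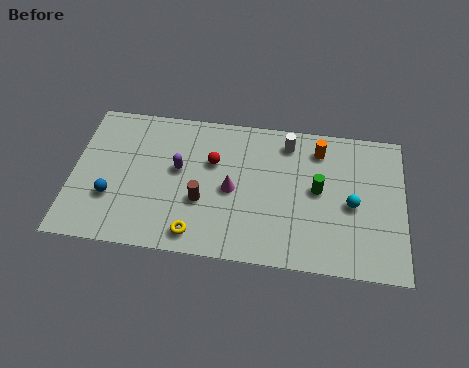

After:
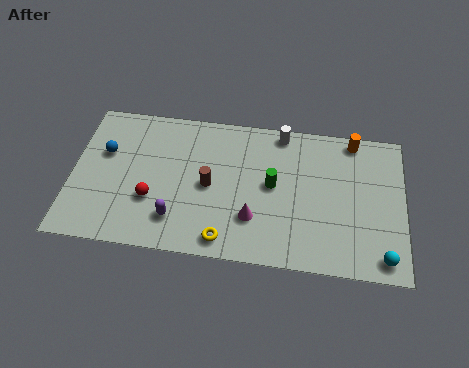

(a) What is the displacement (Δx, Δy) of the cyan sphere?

(1.4, -2.6)

From the two frames, the cyan sphere sits at roughly (12.4, 3.6) before and (13.8, 1.0) after.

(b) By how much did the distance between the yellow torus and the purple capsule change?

-1.2

They were about 3.5 units apart before and 2.3 after — 1.2 units closer together.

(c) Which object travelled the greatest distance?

the red sphere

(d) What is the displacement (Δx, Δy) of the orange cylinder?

(1.5, 0.7)

From the two frames, the orange cylinder sits at roughly (10.9, 6.4) before and (12.4, 7.1) after.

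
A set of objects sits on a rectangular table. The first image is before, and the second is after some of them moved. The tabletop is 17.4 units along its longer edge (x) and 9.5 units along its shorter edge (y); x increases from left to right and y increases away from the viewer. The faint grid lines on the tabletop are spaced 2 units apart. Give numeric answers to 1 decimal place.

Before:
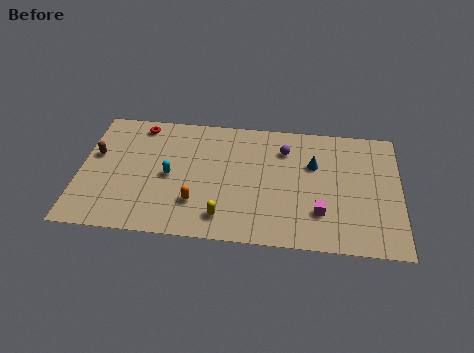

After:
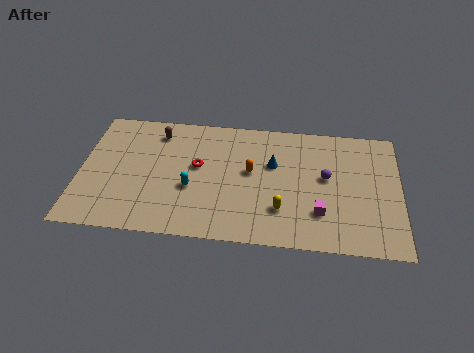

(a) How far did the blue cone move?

2.2

From (12.7, 6.2) to (10.5, 6.0), the blue cone covered √(2.2² + 0.2²) ≈ 2.2 units.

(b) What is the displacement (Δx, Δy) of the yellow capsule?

(3.1, 0.9)

The yellow capsule was at about (7.9, 1.7) and moved to about (11.0, 2.6).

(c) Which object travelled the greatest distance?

the red torus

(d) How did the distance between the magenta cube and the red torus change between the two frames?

-4.2

Before: roughly 11.5 units apart; after: 7.3. That's 4.2 units closer together.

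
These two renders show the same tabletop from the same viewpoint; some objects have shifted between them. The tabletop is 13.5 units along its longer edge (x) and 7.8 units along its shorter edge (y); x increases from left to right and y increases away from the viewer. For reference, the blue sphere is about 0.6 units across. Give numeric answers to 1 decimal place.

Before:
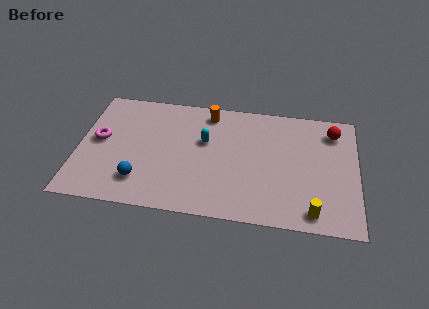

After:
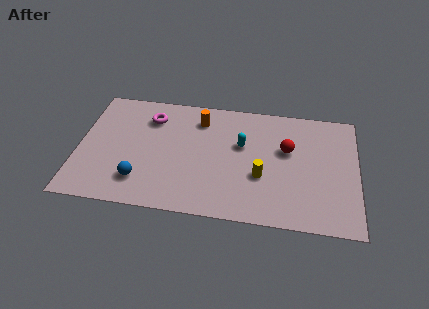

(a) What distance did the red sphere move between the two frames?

2.7

The red sphere moved from about (12.3, 6.3) to (10.1, 4.8), a distance of √(2.2² + 1.5²) ≈ 2.7.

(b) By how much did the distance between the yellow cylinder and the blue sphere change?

-2.4

They were about 8.3 units apart before and 5.9 after — 2.4 units closer together.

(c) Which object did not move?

the blue sphere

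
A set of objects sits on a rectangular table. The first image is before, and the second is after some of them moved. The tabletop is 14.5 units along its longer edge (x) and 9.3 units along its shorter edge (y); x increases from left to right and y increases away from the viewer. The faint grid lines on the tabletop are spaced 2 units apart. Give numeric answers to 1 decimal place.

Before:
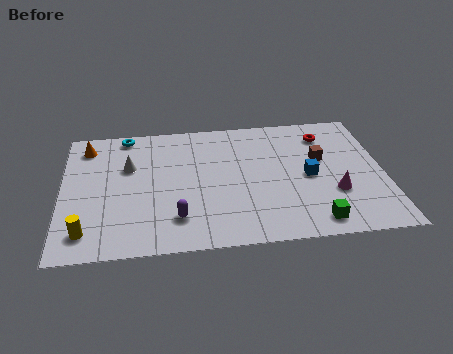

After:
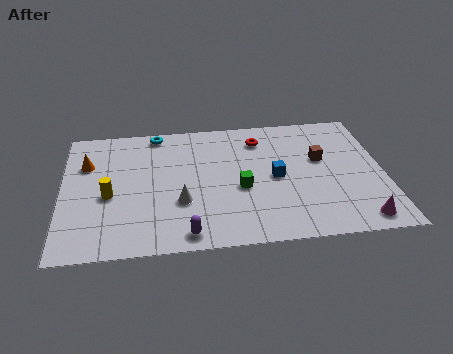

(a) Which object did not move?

the brown cube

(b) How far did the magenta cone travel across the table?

2.2

The magenta cone moved from about (12.2, 3.1) to (13.2, 1.1), a distance of √(1.0² + 2.0²) ≈ 2.2.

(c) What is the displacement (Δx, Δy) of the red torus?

(-3.0, 0.0)

The red torus was at about (12.0, 7.4) and moved to about (9.0, 7.4).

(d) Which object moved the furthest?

the green cube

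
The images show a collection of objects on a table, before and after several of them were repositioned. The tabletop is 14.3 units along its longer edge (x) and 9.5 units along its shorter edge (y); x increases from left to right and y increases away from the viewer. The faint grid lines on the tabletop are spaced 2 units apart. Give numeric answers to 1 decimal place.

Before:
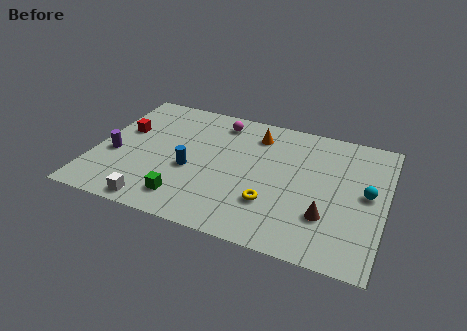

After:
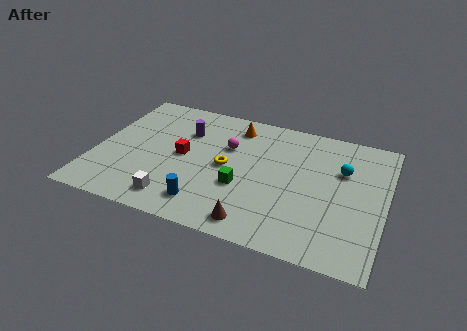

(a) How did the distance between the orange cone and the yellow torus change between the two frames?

-1.7

They were about 4.9 units apart before and 3.2 after — 1.7 units closer together.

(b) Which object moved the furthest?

the purple cylinder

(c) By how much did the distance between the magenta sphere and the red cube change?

-2.6

The distance was about 5.1 in the first image and 2.5 in the second, so they moved 2.6 units closer together.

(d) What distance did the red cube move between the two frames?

3.3

The red cube was near (1.2, 5.8) before and (4.3, 4.8) after, so it travelled √(3.1² + 1.0²) ≈ 3.3 units.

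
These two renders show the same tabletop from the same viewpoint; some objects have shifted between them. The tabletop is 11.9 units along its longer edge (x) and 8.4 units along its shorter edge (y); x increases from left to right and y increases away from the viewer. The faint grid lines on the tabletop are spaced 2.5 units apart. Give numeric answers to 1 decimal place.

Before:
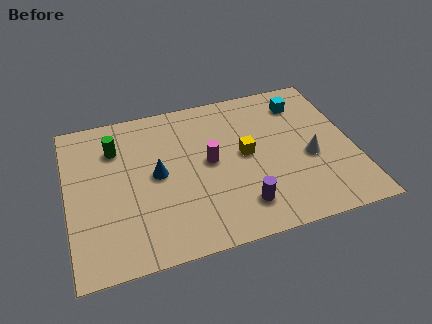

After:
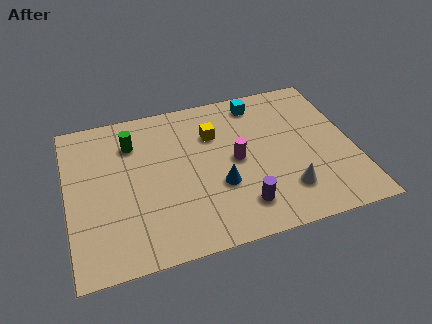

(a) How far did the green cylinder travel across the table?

0.7

From (2.1, 6.2) to (2.8, 6.3), the green cylinder covered √(0.7² + 0.1²) ≈ 0.7 units.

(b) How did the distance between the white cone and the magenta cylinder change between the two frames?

-1.3

Before: roughly 4.2 units apart; after: 2.9. That's 1.3 units closer together.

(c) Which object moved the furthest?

the blue cone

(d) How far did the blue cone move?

2.8

The blue cone moved from about (3.7, 4.3) to (6.2, 3.0), a distance of √(2.5² + 1.3²) ≈ 2.8.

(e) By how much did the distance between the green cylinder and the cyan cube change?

-2.4

The distance was about 7.9 in the first image and 5.5 in the second, so they moved 2.4 units closer together.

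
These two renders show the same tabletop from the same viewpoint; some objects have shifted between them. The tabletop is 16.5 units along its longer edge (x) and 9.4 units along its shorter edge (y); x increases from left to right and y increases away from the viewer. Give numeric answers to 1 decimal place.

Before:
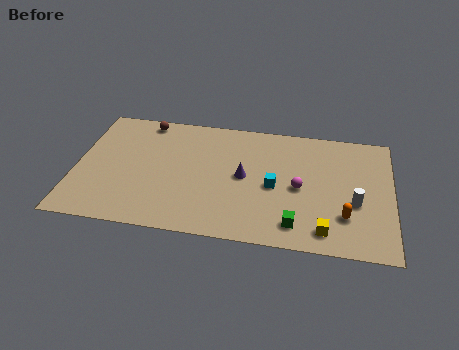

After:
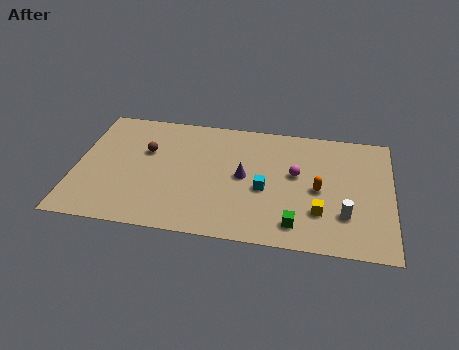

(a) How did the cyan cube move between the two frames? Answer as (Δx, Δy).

(-0.5, -0.3)

From the two frames, the cyan cube sits at roughly (10.4, 4.3) before and (9.9, 4.0) after.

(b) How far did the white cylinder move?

1.1

The white cylinder was near (14.6, 3.7) before and (14.1, 2.7) after, so it travelled √(0.5² + 1.0²) ≈ 1.1 units.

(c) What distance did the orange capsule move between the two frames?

2.3

From (14.1, 2.6) to (12.7, 4.4), the orange capsule covered √(1.4² + 1.8²) ≈ 2.3 units.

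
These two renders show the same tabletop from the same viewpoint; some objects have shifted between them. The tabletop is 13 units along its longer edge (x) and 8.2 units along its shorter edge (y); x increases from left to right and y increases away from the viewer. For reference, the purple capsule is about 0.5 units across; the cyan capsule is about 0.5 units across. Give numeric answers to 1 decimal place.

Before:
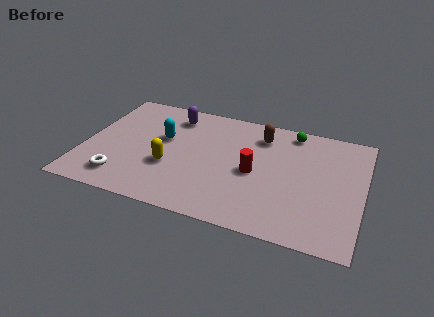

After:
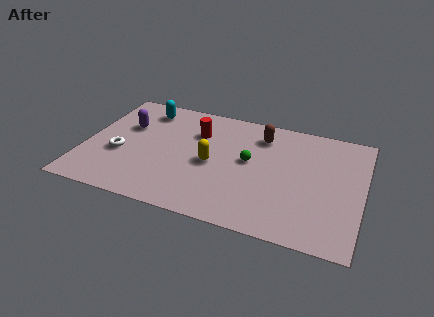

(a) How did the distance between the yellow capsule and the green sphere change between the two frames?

-5.0

They were about 6.8 units apart before and 1.8 after — 5.0 units closer together.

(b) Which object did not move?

the brown capsule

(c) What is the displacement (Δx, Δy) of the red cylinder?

(-2.9, 2.0)

The red cylinder was at about (8.0, 3.8) and moved to about (5.1, 5.8).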